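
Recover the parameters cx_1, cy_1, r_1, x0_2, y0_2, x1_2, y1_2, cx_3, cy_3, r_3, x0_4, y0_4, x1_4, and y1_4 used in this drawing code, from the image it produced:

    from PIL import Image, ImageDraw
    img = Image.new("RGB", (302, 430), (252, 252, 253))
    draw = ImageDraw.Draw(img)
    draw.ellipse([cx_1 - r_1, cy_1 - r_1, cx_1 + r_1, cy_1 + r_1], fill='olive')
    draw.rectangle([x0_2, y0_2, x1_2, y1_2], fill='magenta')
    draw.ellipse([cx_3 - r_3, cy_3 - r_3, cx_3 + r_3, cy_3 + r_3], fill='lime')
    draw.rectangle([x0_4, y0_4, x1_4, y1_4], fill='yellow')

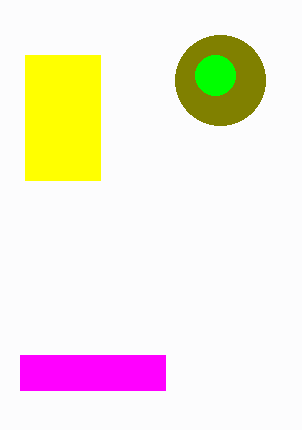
cx_1 = 220
cy_1 = 80
r_1 = 45
x0_2 = 20
y0_2 = 355
x1_2 = 165
y1_2 = 390
cx_3 = 215
cy_3 = 75
r_3 = 20
x0_4 = 25
y0_4 = 55
x1_4 = 100
y1_4 = 180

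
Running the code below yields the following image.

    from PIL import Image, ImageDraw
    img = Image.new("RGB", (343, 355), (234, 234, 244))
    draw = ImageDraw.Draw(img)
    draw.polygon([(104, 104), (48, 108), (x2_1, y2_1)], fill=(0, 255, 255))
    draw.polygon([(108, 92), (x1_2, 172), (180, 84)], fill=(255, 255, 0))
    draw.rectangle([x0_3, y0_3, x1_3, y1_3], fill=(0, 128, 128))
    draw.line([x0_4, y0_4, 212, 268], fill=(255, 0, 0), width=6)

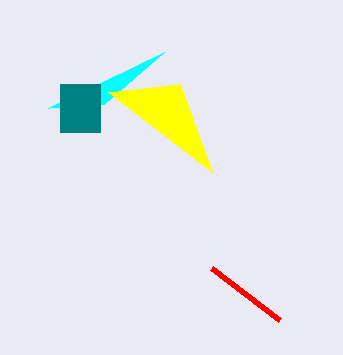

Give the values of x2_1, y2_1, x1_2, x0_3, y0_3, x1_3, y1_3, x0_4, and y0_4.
x2_1 = 164, y2_1 = 52, x1_2 = 212, x0_3 = 60, y0_3 = 84, x1_3 = 100, y1_3 = 132, x0_4 = 280, y0_4 = 320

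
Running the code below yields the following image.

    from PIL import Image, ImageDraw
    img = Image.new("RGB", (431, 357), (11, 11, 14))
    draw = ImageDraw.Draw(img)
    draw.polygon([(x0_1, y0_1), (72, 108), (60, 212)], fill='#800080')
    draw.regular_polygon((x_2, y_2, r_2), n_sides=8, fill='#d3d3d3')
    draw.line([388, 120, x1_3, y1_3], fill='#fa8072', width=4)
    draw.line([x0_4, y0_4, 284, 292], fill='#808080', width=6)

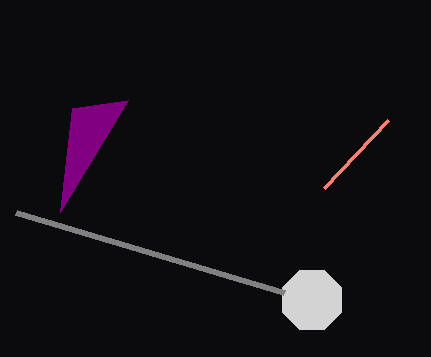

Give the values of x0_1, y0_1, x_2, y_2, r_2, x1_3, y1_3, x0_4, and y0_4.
x0_1 = 128; y0_1 = 100; x_2 = 312; y_2 = 300; r_2 = 32; x1_3 = 324; y1_3 = 188; x0_4 = 16; y0_4 = 212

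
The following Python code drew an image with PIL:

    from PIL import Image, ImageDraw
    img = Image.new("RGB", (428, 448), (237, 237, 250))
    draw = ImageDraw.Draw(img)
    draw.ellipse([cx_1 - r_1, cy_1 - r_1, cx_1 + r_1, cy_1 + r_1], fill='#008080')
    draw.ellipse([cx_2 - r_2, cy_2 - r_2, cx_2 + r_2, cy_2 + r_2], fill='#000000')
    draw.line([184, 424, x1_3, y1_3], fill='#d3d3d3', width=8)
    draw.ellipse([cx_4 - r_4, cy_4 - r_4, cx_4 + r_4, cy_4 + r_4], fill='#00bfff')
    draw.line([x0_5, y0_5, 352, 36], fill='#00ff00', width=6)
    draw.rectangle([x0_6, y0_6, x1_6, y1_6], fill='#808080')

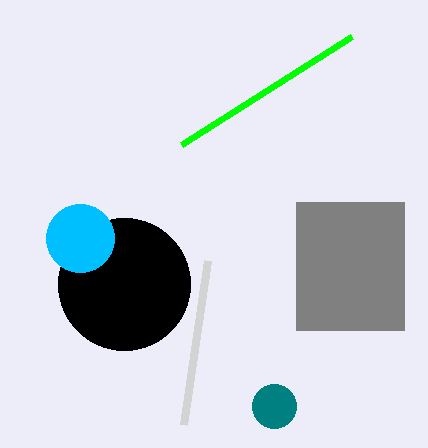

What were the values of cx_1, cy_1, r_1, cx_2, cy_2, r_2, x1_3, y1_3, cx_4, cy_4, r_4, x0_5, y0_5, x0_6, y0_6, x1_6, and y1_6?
cx_1 = 274
cy_1 = 406
r_1 = 22
cx_2 = 124
cy_2 = 284
r_2 = 66
x1_3 = 208
y1_3 = 260
cx_4 = 80
cy_4 = 238
r_4 = 34
x0_5 = 182
y0_5 = 144
x0_6 = 296
y0_6 = 202
x1_6 = 404
y1_6 = 330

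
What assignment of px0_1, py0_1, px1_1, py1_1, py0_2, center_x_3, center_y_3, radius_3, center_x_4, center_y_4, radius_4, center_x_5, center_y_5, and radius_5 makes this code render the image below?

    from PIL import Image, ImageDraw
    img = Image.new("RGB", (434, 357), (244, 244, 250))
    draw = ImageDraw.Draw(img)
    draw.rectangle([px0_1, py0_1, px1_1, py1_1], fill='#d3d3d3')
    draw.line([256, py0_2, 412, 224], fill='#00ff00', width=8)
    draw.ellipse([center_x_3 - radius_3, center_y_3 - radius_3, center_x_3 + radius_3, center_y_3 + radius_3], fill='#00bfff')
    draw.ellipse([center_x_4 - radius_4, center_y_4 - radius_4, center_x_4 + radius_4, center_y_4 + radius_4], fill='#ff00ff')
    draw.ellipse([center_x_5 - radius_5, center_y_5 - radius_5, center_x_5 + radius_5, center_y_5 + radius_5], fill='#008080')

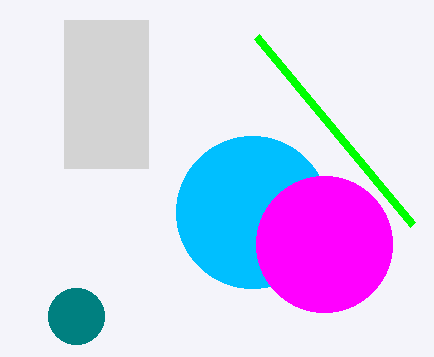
px0_1 = 64; py0_1 = 20; px1_1 = 148; py1_1 = 168; py0_2 = 36; center_x_3 = 252; center_y_3 = 212; radius_3 = 76; center_x_4 = 324; center_y_4 = 244; radius_4 = 68; center_x_5 = 76; center_y_5 = 316; radius_5 = 28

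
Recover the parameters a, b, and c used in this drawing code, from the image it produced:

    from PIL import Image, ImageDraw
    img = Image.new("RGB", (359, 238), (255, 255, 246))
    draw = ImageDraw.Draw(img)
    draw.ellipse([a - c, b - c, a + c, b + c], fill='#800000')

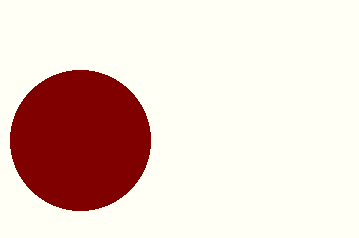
a = 80, b = 140, c = 70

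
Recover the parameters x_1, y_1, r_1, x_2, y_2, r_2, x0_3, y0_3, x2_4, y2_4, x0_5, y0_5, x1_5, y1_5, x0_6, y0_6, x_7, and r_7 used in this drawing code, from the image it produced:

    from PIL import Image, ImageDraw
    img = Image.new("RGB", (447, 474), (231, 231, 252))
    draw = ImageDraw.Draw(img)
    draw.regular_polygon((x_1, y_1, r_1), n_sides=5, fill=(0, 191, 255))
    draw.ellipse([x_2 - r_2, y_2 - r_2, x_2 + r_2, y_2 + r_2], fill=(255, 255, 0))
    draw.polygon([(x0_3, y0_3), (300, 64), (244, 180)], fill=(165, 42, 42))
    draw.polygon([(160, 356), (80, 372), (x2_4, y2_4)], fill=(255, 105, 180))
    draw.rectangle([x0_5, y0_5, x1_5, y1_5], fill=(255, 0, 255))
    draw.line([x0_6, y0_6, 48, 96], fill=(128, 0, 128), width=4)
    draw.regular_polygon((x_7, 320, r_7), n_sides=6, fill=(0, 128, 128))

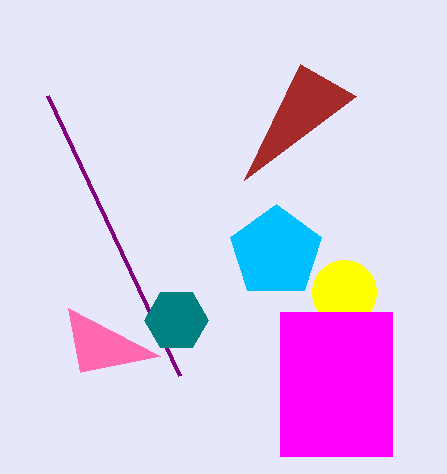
x_1 = 276; y_1 = 252; r_1 = 48; x_2 = 344; y_2 = 292; r_2 = 32; x0_3 = 356; y0_3 = 96; x2_4 = 68; y2_4 = 308; x0_5 = 280; y0_5 = 312; x1_5 = 392; y1_5 = 456; x0_6 = 180; y0_6 = 376; x_7 = 176; r_7 = 32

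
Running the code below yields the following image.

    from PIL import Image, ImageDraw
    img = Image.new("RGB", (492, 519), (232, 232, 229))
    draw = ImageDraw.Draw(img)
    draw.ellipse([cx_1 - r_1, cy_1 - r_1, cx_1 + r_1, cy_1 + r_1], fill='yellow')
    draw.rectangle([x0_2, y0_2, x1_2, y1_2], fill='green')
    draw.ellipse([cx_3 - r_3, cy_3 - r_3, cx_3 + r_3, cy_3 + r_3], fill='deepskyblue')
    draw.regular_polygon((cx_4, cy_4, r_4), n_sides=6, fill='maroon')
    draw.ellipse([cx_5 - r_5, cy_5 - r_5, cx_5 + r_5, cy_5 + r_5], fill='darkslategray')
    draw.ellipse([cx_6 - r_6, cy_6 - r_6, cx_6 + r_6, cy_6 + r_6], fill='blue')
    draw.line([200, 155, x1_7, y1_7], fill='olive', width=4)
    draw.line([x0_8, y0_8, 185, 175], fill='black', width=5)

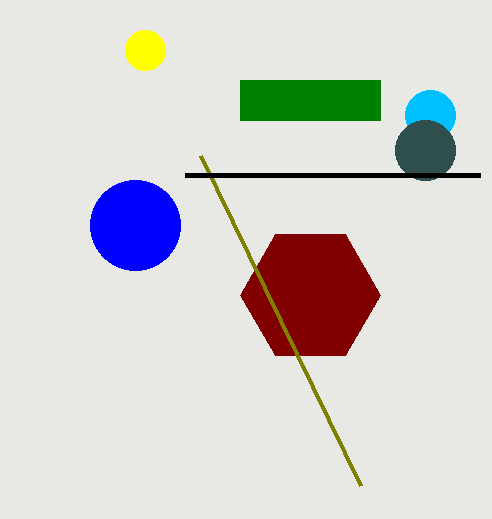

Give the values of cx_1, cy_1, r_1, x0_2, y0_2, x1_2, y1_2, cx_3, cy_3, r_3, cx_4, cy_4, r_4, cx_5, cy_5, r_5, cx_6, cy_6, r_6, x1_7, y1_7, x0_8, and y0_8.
cx_1 = 145; cy_1 = 50; r_1 = 20; x0_2 = 240; y0_2 = 80; x1_2 = 380; y1_2 = 120; cx_3 = 430; cy_3 = 115; r_3 = 25; cx_4 = 310; cy_4 = 295; r_4 = 70; cx_5 = 425; cy_5 = 150; r_5 = 30; cx_6 = 135; cy_6 = 225; r_6 = 45; x1_7 = 360; y1_7 = 485; x0_8 = 480; y0_8 = 175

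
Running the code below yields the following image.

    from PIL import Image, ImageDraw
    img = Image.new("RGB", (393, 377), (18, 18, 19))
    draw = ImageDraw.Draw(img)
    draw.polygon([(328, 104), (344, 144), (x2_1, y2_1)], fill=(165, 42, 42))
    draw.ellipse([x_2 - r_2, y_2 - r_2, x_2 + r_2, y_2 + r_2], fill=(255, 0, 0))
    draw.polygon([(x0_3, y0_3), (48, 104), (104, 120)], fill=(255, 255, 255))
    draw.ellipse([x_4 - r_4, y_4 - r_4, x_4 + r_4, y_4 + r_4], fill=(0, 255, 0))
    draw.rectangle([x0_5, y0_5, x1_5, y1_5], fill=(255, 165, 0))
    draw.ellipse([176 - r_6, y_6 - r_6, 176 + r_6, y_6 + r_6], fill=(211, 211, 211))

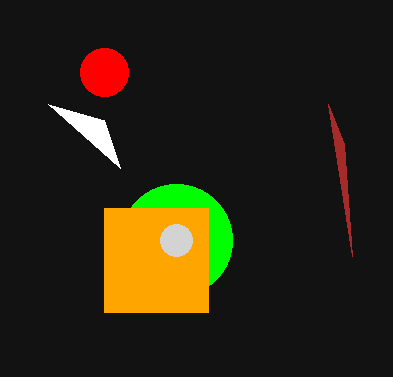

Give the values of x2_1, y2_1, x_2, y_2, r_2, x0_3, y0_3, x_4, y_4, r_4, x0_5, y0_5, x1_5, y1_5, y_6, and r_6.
x2_1 = 352
y2_1 = 256
x_2 = 104
y_2 = 72
r_2 = 24
x0_3 = 120
y0_3 = 168
x_4 = 176
y_4 = 240
r_4 = 56
x0_5 = 104
y0_5 = 208
x1_5 = 208
y1_5 = 312
y_6 = 240
r_6 = 16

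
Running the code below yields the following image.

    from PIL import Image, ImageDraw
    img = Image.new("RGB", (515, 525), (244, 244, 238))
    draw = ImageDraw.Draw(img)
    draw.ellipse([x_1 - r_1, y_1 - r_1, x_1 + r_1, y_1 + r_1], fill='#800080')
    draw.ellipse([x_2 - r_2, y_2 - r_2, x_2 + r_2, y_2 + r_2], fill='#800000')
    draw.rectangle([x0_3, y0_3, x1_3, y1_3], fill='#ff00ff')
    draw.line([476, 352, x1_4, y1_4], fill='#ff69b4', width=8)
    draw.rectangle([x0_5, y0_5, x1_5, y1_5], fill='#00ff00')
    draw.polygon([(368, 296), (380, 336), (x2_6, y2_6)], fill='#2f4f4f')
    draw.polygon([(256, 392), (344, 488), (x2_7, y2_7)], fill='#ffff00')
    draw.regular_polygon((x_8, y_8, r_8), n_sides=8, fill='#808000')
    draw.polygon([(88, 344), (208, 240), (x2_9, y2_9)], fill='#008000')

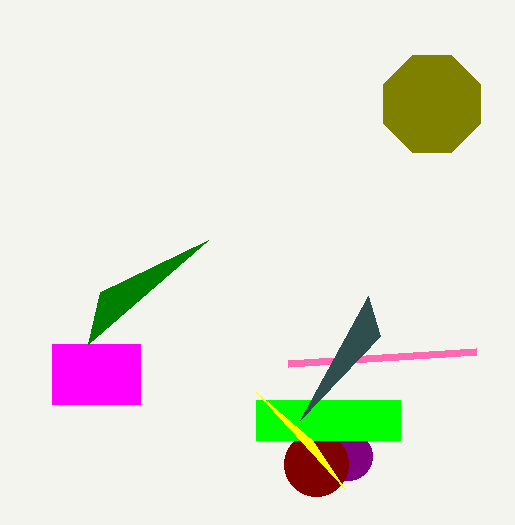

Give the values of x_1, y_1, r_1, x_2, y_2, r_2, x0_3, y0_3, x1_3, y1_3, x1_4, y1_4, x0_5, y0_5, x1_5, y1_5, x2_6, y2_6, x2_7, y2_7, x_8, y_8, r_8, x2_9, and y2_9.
x_1 = 348
y_1 = 456
r_1 = 24
x_2 = 316
y_2 = 464
r_2 = 32
x0_3 = 52
y0_3 = 344
x1_3 = 140
y1_3 = 404
x1_4 = 288
y1_4 = 364
x0_5 = 256
y0_5 = 400
x1_5 = 400
y1_5 = 440
x2_6 = 300
y2_6 = 420
x2_7 = 312
y2_7 = 440
x_8 = 432
y_8 = 104
r_8 = 52
x2_9 = 100
y2_9 = 292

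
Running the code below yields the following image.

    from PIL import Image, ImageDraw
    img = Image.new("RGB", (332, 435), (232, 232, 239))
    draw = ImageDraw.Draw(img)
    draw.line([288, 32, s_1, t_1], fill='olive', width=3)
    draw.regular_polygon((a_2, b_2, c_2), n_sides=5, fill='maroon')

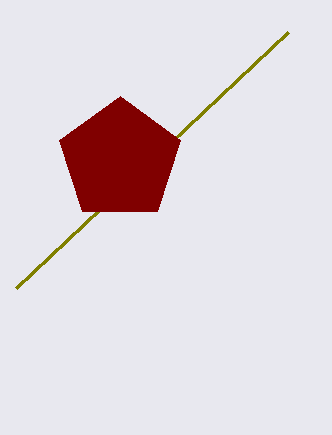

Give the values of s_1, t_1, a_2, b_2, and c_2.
s_1 = 16, t_1 = 288, a_2 = 120, b_2 = 160, c_2 = 64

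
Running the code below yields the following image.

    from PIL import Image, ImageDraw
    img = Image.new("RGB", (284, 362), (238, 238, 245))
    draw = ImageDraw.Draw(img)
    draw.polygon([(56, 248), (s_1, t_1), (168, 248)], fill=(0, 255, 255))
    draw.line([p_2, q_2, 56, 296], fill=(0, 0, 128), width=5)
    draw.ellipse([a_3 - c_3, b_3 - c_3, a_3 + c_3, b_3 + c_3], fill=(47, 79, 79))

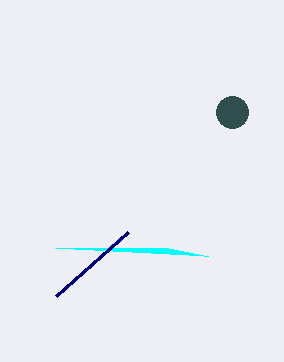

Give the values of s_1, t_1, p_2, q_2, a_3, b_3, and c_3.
s_1 = 208
t_1 = 256
p_2 = 128
q_2 = 232
a_3 = 232
b_3 = 112
c_3 = 16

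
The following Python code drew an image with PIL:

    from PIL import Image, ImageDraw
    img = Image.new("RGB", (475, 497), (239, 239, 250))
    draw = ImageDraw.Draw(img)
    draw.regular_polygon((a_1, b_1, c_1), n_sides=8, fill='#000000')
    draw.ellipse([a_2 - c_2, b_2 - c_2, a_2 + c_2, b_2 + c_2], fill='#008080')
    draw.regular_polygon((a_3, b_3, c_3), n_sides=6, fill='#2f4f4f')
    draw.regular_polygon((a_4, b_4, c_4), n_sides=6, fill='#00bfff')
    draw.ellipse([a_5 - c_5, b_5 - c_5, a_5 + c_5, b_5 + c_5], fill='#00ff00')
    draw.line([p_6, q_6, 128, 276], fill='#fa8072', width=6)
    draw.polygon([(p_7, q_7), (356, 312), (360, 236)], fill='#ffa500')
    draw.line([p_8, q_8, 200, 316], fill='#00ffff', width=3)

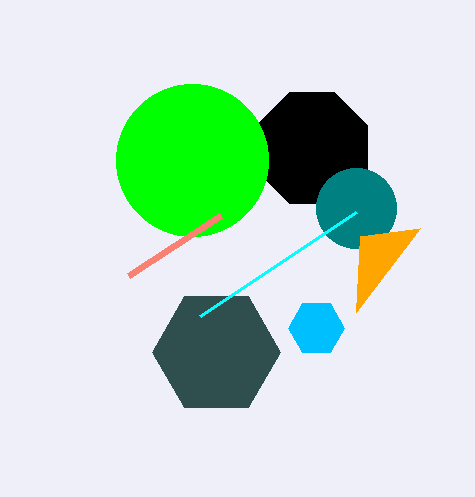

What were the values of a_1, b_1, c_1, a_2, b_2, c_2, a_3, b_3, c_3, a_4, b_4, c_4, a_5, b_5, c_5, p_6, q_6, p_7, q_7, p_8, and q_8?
a_1 = 312, b_1 = 148, c_1 = 60, a_2 = 356, b_2 = 208, c_2 = 40, a_3 = 216, b_3 = 352, c_3 = 64, a_4 = 316, b_4 = 328, c_4 = 28, a_5 = 192, b_5 = 160, c_5 = 76, p_6 = 220, q_6 = 216, p_7 = 420, q_7 = 228, p_8 = 356, q_8 = 212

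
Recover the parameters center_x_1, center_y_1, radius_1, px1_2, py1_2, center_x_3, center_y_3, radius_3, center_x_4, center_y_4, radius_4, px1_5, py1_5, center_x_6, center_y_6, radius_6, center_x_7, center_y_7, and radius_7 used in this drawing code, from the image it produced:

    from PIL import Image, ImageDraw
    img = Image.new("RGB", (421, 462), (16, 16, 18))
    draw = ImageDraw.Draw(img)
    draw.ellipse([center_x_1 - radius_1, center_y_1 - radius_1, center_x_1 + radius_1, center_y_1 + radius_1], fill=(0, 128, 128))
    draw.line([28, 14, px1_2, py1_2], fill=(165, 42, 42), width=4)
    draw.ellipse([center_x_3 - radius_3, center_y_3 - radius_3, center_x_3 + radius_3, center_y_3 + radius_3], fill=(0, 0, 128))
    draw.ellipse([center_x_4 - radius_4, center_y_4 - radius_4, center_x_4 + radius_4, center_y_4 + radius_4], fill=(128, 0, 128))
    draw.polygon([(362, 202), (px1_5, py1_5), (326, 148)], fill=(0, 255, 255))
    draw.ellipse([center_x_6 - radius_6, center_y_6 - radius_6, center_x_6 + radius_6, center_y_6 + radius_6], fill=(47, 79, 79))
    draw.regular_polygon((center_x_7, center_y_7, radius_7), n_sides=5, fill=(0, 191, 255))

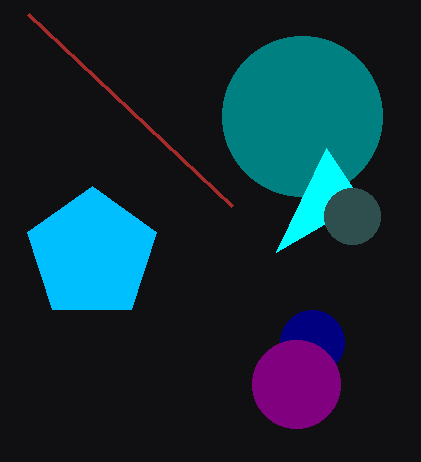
center_x_1 = 302
center_y_1 = 116
radius_1 = 80
px1_2 = 232
py1_2 = 206
center_x_3 = 312
center_y_3 = 342
radius_3 = 32
center_x_4 = 296
center_y_4 = 384
radius_4 = 44
px1_5 = 276
py1_5 = 252
center_x_6 = 352
center_y_6 = 216
radius_6 = 28
center_x_7 = 92
center_y_7 = 254
radius_7 = 68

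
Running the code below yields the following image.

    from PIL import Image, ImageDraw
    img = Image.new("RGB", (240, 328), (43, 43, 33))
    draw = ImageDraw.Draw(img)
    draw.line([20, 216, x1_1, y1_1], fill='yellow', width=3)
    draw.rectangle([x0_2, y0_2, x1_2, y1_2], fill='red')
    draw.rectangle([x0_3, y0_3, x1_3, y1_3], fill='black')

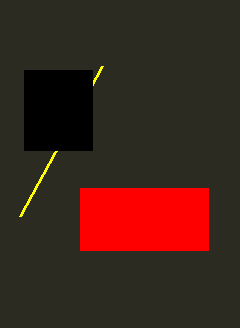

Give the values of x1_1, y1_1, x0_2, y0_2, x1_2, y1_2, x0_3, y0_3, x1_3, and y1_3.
x1_1 = 102; y1_1 = 66; x0_2 = 80; y0_2 = 188; x1_2 = 208; y1_2 = 250; x0_3 = 24; y0_3 = 70; x1_3 = 92; y1_3 = 150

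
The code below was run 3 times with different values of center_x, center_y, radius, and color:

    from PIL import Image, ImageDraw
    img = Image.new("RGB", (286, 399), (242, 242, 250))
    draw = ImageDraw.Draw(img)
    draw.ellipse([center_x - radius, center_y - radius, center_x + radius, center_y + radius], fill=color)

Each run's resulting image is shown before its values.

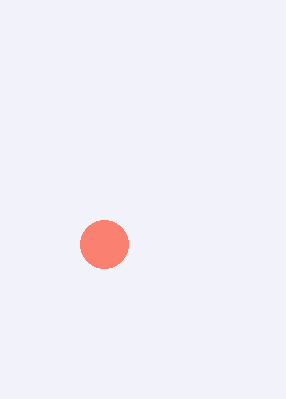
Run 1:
center_x = 104, center_y = 244, radius = 24, color = 'salmon'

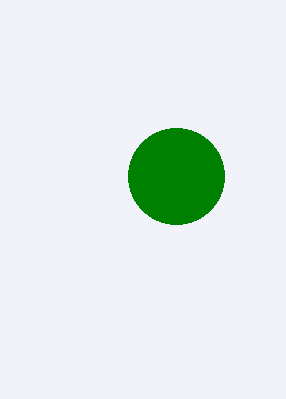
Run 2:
center_x = 176, center_y = 176, radius = 48, color = 'green'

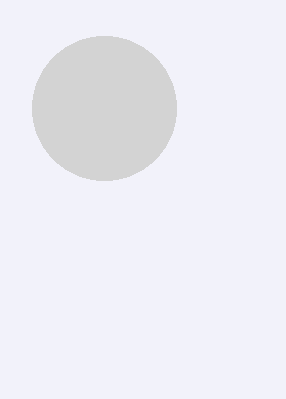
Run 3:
center_x = 104; center_y = 108; radius = 72; color = 'lightgray'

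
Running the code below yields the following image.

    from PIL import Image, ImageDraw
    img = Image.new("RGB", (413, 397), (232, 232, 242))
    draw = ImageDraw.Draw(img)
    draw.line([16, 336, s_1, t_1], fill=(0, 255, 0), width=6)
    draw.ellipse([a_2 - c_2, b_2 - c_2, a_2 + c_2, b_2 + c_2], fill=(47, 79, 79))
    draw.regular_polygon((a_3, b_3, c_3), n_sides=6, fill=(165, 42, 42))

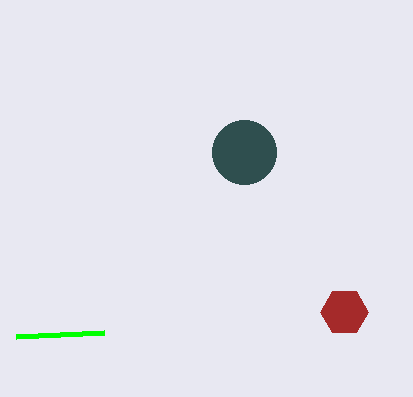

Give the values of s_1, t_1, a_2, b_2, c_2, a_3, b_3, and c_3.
s_1 = 104
t_1 = 332
a_2 = 244
b_2 = 152
c_2 = 32
a_3 = 344
b_3 = 312
c_3 = 24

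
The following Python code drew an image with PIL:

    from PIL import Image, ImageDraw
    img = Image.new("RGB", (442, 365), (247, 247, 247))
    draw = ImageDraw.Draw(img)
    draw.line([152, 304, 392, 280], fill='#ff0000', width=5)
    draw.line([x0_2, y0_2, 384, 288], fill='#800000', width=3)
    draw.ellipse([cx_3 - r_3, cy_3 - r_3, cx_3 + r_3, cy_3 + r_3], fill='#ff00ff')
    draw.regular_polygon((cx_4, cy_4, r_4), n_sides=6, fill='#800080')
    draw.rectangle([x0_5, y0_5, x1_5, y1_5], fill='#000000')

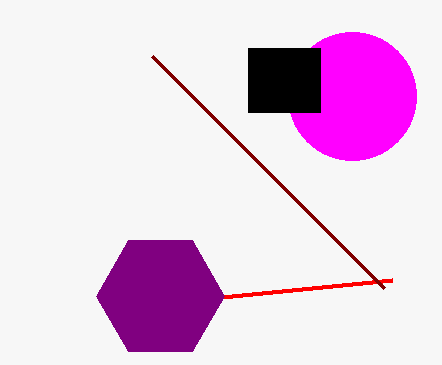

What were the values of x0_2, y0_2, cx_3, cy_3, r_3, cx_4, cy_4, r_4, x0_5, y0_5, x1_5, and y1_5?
x0_2 = 152; y0_2 = 56; cx_3 = 352; cy_3 = 96; r_3 = 64; cx_4 = 160; cy_4 = 296; r_4 = 64; x0_5 = 248; y0_5 = 48; x1_5 = 320; y1_5 = 112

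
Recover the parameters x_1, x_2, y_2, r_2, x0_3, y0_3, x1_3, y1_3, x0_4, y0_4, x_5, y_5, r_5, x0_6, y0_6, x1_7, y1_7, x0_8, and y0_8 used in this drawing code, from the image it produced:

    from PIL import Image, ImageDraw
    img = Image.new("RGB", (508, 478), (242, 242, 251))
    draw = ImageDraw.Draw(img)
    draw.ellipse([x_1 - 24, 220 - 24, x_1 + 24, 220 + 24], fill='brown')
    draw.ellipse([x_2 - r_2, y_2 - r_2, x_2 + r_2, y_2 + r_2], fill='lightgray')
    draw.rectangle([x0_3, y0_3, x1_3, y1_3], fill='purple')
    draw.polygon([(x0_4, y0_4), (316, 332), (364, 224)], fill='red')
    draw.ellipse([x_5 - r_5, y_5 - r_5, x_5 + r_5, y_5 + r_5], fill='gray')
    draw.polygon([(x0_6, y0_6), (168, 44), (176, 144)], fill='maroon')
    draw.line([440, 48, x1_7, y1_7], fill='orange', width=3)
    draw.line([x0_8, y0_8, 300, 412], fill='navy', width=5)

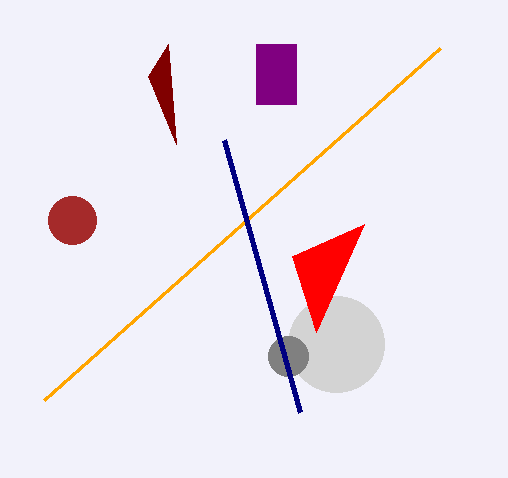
x_1 = 72
x_2 = 336
y_2 = 344
r_2 = 48
x0_3 = 256
y0_3 = 44
x1_3 = 296
y1_3 = 104
x0_4 = 292
y0_4 = 256
x_5 = 288
y_5 = 356
r_5 = 20
x0_6 = 148
y0_6 = 76
x1_7 = 44
y1_7 = 400
x0_8 = 224
y0_8 = 140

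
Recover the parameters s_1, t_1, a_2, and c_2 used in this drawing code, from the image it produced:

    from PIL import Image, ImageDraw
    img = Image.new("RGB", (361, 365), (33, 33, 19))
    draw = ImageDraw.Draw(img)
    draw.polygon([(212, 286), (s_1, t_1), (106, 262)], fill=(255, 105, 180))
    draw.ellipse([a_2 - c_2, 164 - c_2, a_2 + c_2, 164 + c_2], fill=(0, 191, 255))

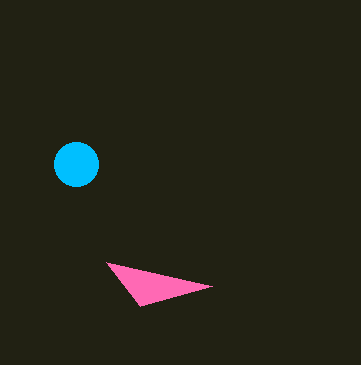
s_1 = 140; t_1 = 306; a_2 = 76; c_2 = 22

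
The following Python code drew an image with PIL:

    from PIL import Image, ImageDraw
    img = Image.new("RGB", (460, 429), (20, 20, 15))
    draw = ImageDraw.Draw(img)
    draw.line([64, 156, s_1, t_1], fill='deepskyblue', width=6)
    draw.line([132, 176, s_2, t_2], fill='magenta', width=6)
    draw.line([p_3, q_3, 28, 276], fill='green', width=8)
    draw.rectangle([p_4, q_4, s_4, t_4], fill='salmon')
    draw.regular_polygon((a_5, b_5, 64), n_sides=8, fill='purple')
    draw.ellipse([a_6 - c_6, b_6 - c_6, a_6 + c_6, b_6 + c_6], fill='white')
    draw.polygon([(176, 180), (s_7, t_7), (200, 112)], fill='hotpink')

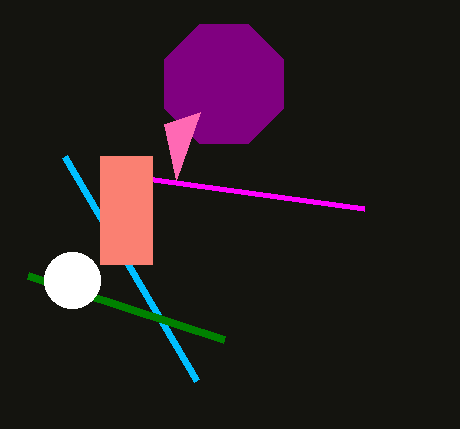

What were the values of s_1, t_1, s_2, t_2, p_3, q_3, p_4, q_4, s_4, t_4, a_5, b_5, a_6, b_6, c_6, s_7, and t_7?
s_1 = 196
t_1 = 380
s_2 = 364
t_2 = 208
p_3 = 224
q_3 = 340
p_4 = 100
q_4 = 156
s_4 = 152
t_4 = 264
a_5 = 224
b_5 = 84
a_6 = 72
b_6 = 280
c_6 = 28
s_7 = 164
t_7 = 124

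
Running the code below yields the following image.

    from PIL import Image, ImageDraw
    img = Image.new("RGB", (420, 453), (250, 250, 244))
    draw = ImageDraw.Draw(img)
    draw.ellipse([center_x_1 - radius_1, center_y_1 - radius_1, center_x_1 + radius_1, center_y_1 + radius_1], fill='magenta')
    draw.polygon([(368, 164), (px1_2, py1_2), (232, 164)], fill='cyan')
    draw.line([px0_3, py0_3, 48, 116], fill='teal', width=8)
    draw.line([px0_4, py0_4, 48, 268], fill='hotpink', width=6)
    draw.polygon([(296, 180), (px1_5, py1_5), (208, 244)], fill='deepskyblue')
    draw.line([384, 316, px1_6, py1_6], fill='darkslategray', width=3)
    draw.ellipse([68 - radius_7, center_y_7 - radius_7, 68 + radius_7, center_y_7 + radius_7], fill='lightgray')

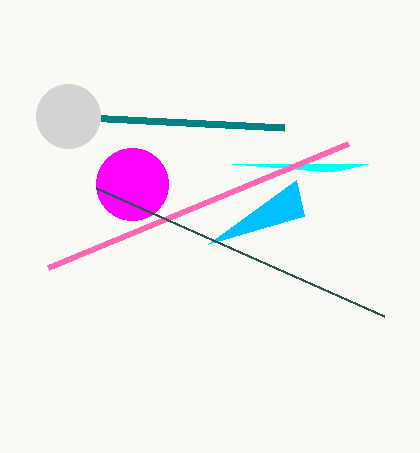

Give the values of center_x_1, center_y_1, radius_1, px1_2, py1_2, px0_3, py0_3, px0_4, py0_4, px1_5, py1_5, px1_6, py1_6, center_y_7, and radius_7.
center_x_1 = 132
center_y_1 = 184
radius_1 = 36
px1_2 = 332
py1_2 = 172
px0_3 = 284
py0_3 = 128
px0_4 = 348
py0_4 = 144
px1_5 = 304
py1_5 = 216
px1_6 = 96
py1_6 = 188
center_y_7 = 116
radius_7 = 32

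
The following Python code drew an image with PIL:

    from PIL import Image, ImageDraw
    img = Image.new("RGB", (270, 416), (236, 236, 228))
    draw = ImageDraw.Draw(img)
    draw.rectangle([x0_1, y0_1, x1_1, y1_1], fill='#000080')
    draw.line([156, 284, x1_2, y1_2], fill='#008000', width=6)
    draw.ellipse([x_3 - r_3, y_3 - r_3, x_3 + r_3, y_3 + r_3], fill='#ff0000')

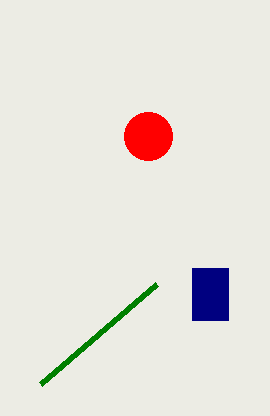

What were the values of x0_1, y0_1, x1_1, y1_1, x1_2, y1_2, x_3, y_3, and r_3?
x0_1 = 192; y0_1 = 268; x1_1 = 228; y1_1 = 320; x1_2 = 40; y1_2 = 384; x_3 = 148; y_3 = 136; r_3 = 24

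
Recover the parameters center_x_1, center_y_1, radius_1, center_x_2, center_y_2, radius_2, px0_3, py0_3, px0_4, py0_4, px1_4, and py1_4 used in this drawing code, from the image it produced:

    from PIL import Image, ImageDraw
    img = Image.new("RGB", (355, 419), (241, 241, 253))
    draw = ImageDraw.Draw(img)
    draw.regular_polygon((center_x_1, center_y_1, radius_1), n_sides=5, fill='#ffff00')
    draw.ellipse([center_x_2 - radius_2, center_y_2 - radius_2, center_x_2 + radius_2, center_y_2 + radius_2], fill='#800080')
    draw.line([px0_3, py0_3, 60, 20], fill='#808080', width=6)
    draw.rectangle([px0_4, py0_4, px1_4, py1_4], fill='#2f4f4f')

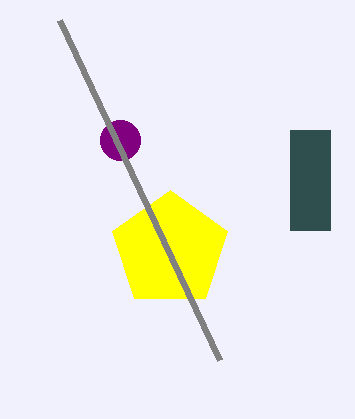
center_x_1 = 170; center_y_1 = 250; radius_1 = 60; center_x_2 = 120; center_y_2 = 140; radius_2 = 20; px0_3 = 220; py0_3 = 360; px0_4 = 290; py0_4 = 130; px1_4 = 330; py1_4 = 230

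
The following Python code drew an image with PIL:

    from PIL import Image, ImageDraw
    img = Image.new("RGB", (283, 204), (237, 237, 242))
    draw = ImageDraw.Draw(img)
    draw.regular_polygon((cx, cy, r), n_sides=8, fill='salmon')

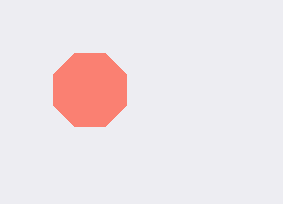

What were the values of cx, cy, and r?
cx = 90, cy = 90, r = 40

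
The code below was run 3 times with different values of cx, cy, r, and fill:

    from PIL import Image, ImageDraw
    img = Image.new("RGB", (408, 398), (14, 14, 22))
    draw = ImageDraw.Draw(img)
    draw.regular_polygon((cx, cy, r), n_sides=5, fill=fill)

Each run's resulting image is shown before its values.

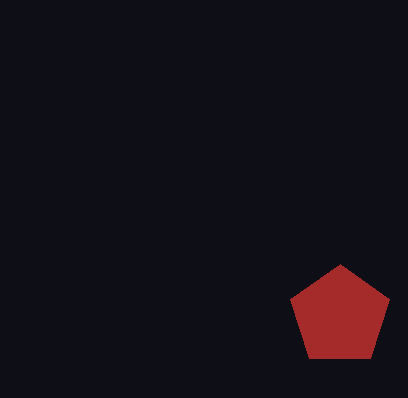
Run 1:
cx = 340; cy = 316; r = 52; fill = 'brown'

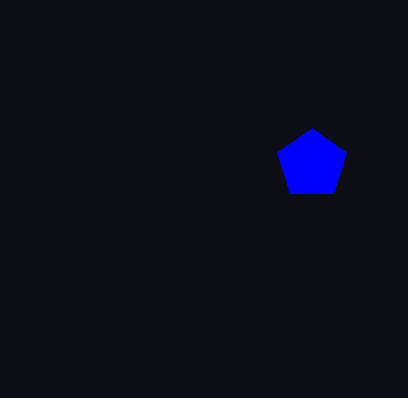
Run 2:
cx = 312
cy = 164
r = 36
fill = 'blue'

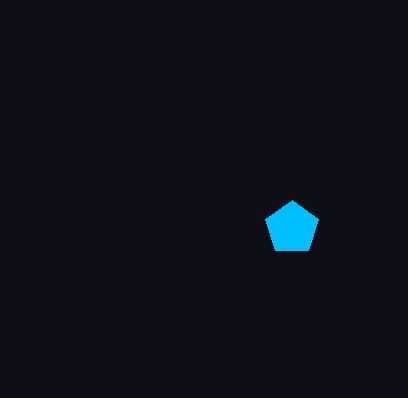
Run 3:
cx = 292
cy = 228
r = 28
fill = 'deepskyblue'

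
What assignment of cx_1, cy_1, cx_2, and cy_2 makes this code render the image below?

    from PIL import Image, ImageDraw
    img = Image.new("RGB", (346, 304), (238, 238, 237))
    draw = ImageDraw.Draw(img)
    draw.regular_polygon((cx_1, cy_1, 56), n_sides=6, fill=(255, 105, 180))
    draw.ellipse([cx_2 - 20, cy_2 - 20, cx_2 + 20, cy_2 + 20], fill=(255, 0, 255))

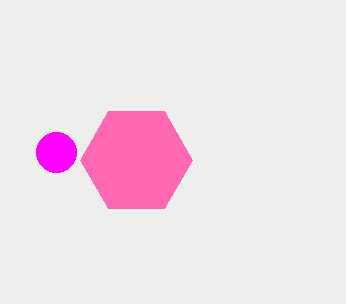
cx_1 = 136
cy_1 = 160
cx_2 = 56
cy_2 = 152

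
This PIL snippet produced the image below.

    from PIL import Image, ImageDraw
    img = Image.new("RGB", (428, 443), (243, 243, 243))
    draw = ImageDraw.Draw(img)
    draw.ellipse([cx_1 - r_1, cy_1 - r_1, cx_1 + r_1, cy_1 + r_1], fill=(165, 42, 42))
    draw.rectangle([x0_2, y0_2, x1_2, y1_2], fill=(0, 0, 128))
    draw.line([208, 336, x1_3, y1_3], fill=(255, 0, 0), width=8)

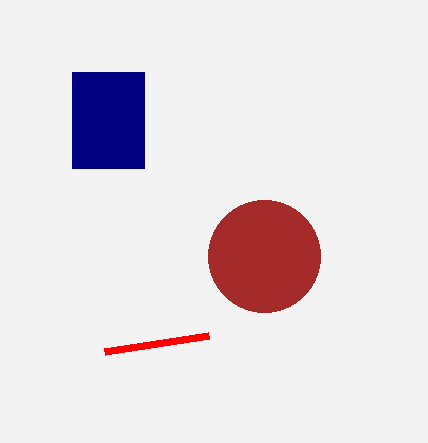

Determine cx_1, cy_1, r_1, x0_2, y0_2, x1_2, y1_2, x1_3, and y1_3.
cx_1 = 264
cy_1 = 256
r_1 = 56
x0_2 = 72
y0_2 = 72
x1_2 = 144
y1_2 = 168
x1_3 = 104
y1_3 = 352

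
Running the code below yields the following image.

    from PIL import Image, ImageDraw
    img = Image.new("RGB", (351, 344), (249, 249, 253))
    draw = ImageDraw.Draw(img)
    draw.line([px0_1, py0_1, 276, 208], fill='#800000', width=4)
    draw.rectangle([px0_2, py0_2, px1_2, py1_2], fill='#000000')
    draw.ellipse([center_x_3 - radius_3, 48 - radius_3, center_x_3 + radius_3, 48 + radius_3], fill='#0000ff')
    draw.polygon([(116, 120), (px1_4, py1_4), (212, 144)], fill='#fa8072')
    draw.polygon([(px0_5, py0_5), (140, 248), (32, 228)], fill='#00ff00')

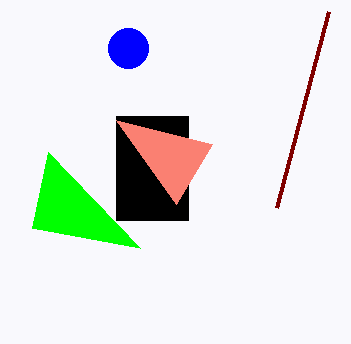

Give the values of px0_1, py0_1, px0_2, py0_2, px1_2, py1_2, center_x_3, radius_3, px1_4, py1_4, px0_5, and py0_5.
px0_1 = 328
py0_1 = 12
px0_2 = 116
py0_2 = 116
px1_2 = 188
py1_2 = 220
center_x_3 = 128
radius_3 = 20
px1_4 = 176
py1_4 = 204
px0_5 = 48
py0_5 = 152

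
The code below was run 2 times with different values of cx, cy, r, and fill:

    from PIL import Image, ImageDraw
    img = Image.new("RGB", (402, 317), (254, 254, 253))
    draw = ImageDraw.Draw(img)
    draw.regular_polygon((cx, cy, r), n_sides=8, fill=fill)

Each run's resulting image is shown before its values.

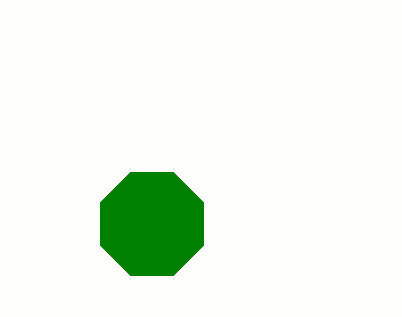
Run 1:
cx = 152; cy = 224; r = 56; fill = 'green'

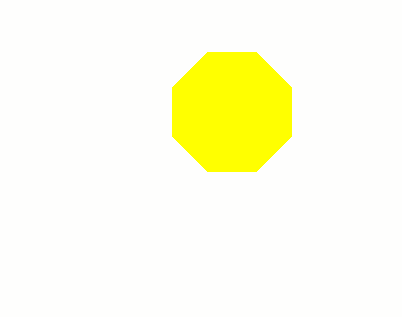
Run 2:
cx = 232
cy = 112
r = 64
fill = 'yellow'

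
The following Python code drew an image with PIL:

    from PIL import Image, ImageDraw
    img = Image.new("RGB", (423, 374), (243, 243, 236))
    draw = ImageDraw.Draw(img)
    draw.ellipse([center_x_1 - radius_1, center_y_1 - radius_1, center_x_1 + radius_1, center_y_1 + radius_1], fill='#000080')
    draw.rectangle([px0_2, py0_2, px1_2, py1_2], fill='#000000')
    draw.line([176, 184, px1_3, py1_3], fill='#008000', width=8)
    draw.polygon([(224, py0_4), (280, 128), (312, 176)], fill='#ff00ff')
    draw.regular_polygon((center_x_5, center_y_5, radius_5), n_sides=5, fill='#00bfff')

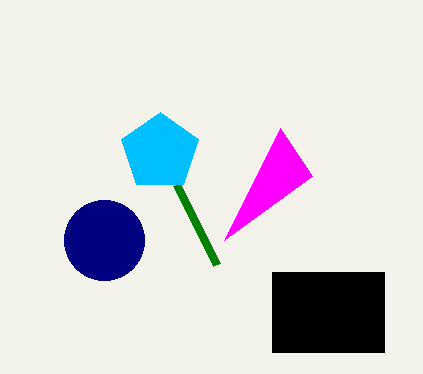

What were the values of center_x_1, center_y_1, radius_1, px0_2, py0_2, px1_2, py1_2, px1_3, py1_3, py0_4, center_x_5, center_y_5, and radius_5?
center_x_1 = 104; center_y_1 = 240; radius_1 = 40; px0_2 = 272; py0_2 = 272; px1_2 = 384; py1_2 = 352; px1_3 = 216; py1_3 = 264; py0_4 = 240; center_x_5 = 160; center_y_5 = 152; radius_5 = 40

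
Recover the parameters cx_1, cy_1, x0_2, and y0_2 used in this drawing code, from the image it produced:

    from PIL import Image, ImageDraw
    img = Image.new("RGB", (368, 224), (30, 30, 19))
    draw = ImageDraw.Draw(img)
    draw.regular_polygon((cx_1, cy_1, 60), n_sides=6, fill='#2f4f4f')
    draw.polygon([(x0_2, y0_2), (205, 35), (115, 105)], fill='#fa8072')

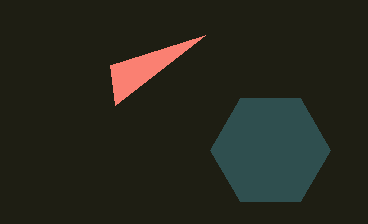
cx_1 = 270
cy_1 = 150
x0_2 = 110
y0_2 = 65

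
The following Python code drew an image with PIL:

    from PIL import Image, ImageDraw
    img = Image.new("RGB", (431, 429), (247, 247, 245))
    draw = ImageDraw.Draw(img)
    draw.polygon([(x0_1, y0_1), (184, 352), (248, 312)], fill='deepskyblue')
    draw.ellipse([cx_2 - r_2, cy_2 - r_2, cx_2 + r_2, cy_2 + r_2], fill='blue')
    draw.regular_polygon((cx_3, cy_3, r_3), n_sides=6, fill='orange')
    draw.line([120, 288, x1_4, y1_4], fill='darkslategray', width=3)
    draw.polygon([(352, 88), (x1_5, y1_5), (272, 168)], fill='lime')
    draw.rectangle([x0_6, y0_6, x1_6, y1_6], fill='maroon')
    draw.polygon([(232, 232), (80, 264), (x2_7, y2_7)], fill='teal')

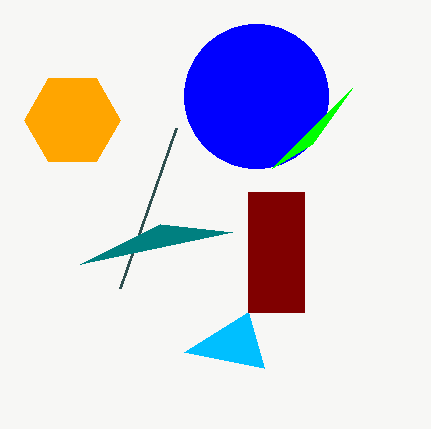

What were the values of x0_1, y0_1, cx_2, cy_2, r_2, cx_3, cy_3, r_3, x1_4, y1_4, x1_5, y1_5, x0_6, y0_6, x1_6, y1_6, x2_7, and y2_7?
x0_1 = 264; y0_1 = 368; cx_2 = 256; cy_2 = 96; r_2 = 72; cx_3 = 72; cy_3 = 120; r_3 = 48; x1_4 = 176; y1_4 = 128; x1_5 = 312; y1_5 = 144; x0_6 = 248; y0_6 = 192; x1_6 = 304; y1_6 = 312; x2_7 = 160; y2_7 = 224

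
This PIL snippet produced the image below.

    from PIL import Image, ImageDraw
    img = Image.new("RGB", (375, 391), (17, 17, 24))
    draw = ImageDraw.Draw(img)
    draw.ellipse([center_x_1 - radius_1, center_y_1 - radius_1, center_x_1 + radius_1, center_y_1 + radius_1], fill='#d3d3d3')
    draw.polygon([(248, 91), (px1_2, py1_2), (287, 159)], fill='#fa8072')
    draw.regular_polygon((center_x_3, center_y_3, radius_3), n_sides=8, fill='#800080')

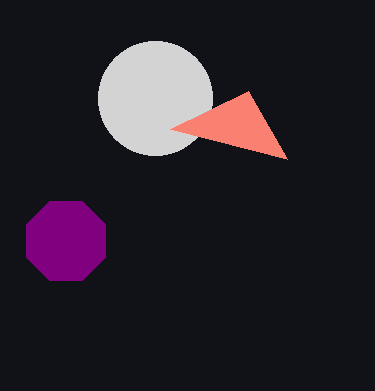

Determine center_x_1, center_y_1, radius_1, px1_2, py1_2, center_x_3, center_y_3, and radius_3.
center_x_1 = 155, center_y_1 = 98, radius_1 = 57, px1_2 = 170, py1_2 = 129, center_x_3 = 66, center_y_3 = 241, radius_3 = 43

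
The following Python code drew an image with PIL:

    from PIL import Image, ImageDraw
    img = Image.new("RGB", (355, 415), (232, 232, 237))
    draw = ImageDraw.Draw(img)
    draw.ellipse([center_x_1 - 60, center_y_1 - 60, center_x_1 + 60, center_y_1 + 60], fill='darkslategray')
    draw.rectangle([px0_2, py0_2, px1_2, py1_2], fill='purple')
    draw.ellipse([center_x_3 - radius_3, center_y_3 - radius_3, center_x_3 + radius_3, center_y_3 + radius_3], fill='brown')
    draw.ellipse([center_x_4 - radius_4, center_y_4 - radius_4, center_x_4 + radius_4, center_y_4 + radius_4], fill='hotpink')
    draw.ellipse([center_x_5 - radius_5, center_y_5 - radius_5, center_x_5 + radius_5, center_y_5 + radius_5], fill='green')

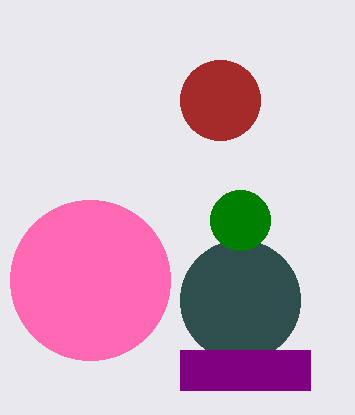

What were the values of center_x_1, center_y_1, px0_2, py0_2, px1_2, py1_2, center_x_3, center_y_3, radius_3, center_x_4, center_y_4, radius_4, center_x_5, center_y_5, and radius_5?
center_x_1 = 240
center_y_1 = 300
px0_2 = 180
py0_2 = 350
px1_2 = 310
py1_2 = 390
center_x_3 = 220
center_y_3 = 100
radius_3 = 40
center_x_4 = 90
center_y_4 = 280
radius_4 = 80
center_x_5 = 240
center_y_5 = 220
radius_5 = 30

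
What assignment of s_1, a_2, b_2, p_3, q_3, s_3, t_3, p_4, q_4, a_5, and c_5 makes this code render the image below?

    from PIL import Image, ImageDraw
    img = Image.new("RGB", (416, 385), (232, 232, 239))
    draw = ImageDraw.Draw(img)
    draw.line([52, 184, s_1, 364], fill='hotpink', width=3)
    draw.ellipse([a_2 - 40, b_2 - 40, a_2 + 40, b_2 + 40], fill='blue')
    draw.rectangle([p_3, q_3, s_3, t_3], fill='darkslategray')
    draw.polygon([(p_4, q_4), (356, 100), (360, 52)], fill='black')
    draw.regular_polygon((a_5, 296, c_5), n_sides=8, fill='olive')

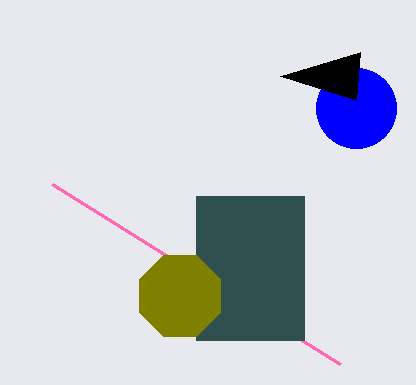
s_1 = 340, a_2 = 356, b_2 = 108, p_3 = 196, q_3 = 196, s_3 = 304, t_3 = 340, p_4 = 280, q_4 = 76, a_5 = 180, c_5 = 44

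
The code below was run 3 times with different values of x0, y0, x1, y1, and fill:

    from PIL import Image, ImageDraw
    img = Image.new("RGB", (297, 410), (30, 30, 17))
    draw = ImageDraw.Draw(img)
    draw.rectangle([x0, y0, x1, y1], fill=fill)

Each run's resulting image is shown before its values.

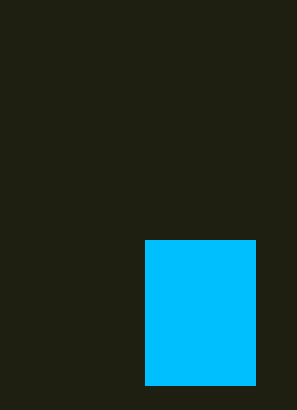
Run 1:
x0 = 145
y0 = 240
x1 = 255
y1 = 385
fill = 'deepskyblue'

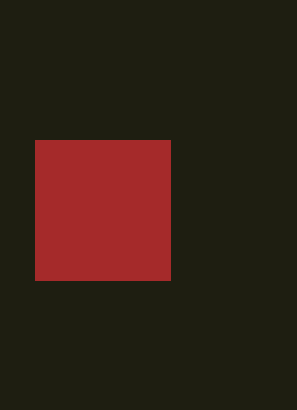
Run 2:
x0 = 35, y0 = 140, x1 = 170, y1 = 280, fill = 'brown'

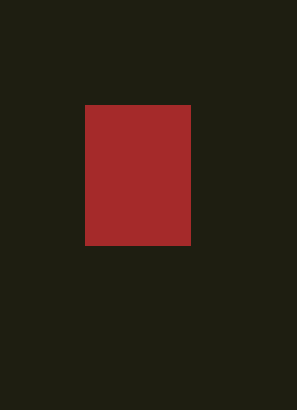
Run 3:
x0 = 85, y0 = 105, x1 = 190, y1 = 245, fill = 'brown'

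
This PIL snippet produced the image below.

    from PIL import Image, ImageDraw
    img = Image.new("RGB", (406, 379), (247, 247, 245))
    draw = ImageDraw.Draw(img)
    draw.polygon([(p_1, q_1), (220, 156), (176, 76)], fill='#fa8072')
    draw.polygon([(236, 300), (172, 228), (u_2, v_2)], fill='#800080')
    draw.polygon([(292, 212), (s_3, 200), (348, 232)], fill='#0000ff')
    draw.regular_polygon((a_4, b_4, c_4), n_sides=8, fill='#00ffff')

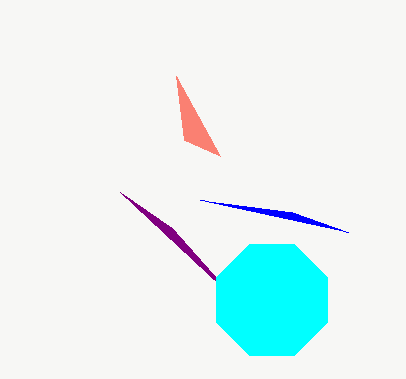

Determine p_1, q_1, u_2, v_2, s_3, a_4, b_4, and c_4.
p_1 = 184
q_1 = 140
u_2 = 120
v_2 = 192
s_3 = 200
a_4 = 272
b_4 = 300
c_4 = 60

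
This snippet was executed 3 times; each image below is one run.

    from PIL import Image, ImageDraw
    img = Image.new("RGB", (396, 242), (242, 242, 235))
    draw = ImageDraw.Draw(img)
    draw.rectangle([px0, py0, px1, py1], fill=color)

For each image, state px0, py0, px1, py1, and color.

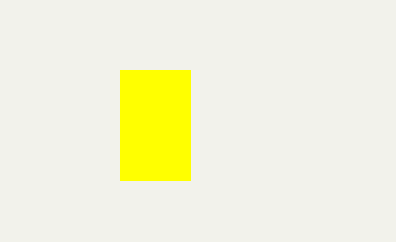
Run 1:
px0 = 120, py0 = 70, px1 = 190, py1 = 180, color = 'yellow'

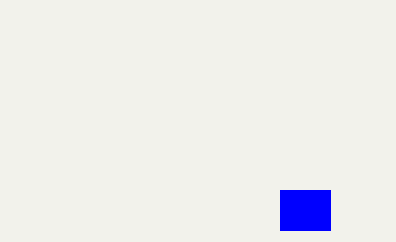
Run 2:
px0 = 280
py0 = 190
px1 = 330
py1 = 230
color = 'blue'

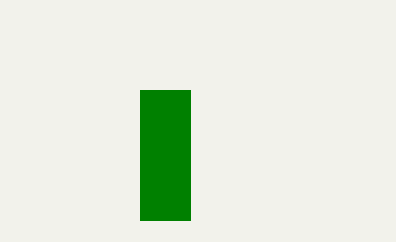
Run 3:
px0 = 140, py0 = 90, px1 = 190, py1 = 220, color = 'green'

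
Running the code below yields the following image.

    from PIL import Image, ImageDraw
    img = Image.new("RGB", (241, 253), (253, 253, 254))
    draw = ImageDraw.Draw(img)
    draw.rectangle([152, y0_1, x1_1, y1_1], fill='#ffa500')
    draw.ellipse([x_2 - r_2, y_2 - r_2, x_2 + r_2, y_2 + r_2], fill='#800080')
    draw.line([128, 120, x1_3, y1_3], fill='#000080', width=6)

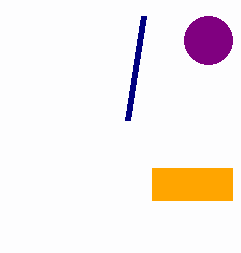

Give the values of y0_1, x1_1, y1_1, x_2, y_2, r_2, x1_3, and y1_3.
y0_1 = 168; x1_1 = 232; y1_1 = 200; x_2 = 208; y_2 = 40; r_2 = 24; x1_3 = 144; y1_3 = 16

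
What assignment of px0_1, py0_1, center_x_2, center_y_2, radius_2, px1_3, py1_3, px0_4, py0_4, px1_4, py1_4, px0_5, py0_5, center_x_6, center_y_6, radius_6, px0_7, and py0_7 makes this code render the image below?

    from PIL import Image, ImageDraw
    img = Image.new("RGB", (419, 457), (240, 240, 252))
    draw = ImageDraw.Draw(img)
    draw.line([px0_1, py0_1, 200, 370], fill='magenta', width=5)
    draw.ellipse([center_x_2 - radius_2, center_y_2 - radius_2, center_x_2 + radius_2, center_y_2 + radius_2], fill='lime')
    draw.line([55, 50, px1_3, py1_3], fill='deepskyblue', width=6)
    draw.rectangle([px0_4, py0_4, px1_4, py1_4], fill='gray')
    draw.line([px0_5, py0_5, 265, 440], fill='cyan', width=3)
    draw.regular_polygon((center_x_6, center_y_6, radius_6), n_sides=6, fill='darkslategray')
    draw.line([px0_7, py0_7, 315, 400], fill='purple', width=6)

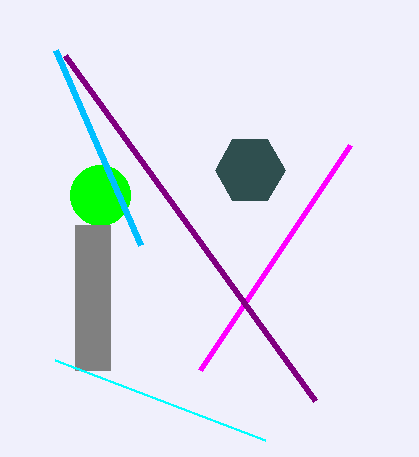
px0_1 = 350; py0_1 = 145; center_x_2 = 100; center_y_2 = 195; radius_2 = 30; px1_3 = 140; py1_3 = 245; px0_4 = 75; py0_4 = 225; px1_4 = 110; py1_4 = 370; px0_5 = 55; py0_5 = 360; center_x_6 = 250; center_y_6 = 170; radius_6 = 35; px0_7 = 65; py0_7 = 55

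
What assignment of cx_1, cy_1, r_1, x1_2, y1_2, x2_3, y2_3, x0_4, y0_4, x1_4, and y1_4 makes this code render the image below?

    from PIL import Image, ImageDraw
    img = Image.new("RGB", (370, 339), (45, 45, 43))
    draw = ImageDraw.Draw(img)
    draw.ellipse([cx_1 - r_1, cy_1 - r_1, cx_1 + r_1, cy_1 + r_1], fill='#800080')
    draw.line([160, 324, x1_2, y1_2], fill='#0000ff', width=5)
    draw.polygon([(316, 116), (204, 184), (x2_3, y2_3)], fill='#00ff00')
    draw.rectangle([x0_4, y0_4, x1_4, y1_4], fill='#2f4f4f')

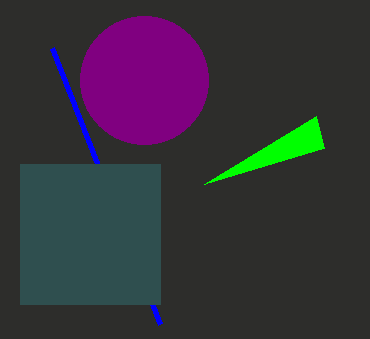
cx_1 = 144, cy_1 = 80, r_1 = 64, x1_2 = 52, y1_2 = 48, x2_3 = 324, y2_3 = 148, x0_4 = 20, y0_4 = 164, x1_4 = 160, y1_4 = 304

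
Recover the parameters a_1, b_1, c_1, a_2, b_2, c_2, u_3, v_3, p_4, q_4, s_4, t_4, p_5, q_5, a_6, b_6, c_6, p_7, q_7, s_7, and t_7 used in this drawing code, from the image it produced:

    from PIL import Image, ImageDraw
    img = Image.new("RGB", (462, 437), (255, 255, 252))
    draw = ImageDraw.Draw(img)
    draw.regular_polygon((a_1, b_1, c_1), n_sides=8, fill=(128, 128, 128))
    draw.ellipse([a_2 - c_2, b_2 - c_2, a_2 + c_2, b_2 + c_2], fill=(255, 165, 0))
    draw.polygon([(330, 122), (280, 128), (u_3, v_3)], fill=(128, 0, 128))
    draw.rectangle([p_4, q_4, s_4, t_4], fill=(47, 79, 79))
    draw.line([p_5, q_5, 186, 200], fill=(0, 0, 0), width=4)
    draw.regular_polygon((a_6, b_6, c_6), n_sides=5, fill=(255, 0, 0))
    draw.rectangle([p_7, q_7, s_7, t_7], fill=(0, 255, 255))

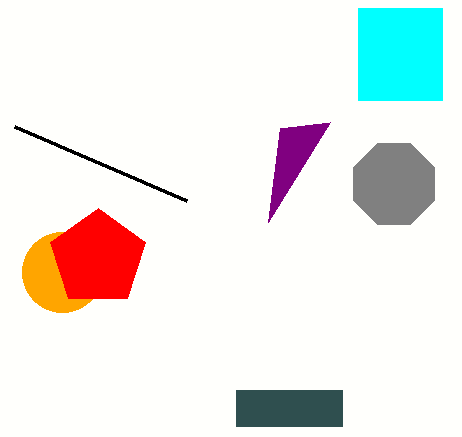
a_1 = 394
b_1 = 184
c_1 = 44
a_2 = 62
b_2 = 272
c_2 = 40
u_3 = 268
v_3 = 222
p_4 = 236
q_4 = 390
s_4 = 342
t_4 = 426
p_5 = 14
q_5 = 126
a_6 = 98
b_6 = 258
c_6 = 50
p_7 = 358
q_7 = 8
s_7 = 442
t_7 = 100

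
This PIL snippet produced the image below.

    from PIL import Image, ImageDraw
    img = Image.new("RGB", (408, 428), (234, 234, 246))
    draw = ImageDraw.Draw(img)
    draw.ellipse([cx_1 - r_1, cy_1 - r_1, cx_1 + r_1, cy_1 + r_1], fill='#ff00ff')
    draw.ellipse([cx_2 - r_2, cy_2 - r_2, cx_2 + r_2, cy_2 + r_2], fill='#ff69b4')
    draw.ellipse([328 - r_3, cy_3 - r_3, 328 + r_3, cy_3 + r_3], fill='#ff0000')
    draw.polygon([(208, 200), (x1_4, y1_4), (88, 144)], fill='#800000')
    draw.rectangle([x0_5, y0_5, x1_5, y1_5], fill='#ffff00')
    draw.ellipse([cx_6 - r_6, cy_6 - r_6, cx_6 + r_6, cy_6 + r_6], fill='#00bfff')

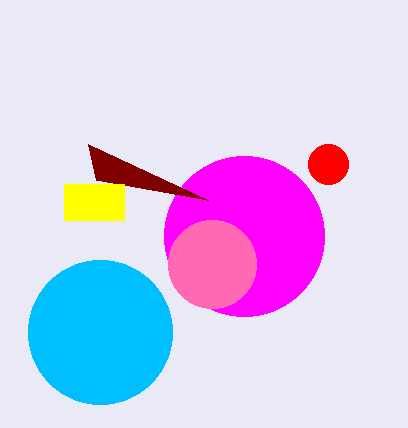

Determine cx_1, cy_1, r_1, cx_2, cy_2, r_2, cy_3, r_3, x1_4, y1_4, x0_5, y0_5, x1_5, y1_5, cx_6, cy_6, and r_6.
cx_1 = 244; cy_1 = 236; r_1 = 80; cx_2 = 212; cy_2 = 264; r_2 = 44; cy_3 = 164; r_3 = 20; x1_4 = 96; y1_4 = 180; x0_5 = 64; y0_5 = 184; x1_5 = 124; y1_5 = 220; cx_6 = 100; cy_6 = 332; r_6 = 72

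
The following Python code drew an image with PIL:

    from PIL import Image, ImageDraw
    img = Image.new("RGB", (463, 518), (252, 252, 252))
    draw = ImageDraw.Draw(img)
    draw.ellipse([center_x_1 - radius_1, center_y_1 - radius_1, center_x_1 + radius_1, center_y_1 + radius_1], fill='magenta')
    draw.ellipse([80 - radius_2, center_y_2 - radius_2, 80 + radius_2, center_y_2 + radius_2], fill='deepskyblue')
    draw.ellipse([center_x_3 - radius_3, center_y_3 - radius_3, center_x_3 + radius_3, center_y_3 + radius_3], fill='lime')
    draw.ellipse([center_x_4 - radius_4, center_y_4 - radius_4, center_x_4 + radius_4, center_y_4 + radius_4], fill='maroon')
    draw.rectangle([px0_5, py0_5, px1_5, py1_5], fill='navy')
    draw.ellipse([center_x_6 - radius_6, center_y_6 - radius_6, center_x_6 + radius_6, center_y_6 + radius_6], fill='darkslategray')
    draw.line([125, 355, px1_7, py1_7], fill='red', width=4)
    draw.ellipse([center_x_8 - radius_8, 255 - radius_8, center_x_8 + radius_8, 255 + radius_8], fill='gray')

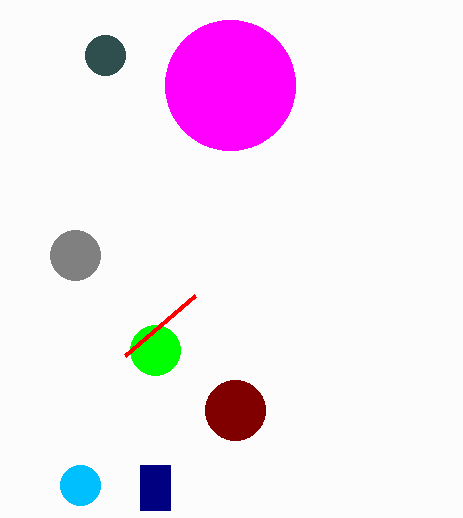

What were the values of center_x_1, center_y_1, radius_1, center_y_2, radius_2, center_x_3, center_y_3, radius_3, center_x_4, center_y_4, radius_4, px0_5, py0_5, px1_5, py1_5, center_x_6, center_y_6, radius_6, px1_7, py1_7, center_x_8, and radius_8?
center_x_1 = 230, center_y_1 = 85, radius_1 = 65, center_y_2 = 485, radius_2 = 20, center_x_3 = 155, center_y_3 = 350, radius_3 = 25, center_x_4 = 235, center_y_4 = 410, radius_4 = 30, px0_5 = 140, py0_5 = 465, px1_5 = 170, py1_5 = 510, center_x_6 = 105, center_y_6 = 55, radius_6 = 20, px1_7 = 195, py1_7 = 295, center_x_8 = 75, radius_8 = 25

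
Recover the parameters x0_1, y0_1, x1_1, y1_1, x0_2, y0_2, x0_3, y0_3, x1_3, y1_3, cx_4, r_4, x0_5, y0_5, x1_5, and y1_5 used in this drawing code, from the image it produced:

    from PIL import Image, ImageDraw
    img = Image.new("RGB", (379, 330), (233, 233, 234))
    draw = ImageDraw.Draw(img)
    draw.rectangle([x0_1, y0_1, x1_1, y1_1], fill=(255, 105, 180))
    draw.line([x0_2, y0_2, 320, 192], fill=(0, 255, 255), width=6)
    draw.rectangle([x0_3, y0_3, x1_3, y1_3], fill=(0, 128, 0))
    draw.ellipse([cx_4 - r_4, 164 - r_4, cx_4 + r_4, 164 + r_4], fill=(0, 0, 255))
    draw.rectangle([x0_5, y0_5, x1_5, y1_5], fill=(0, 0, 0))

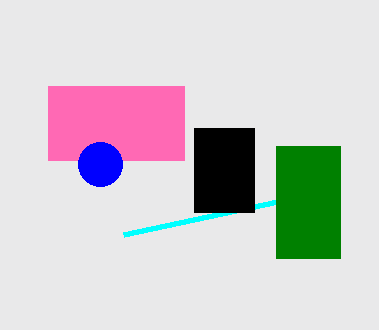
x0_1 = 48
y0_1 = 86
x1_1 = 184
y1_1 = 160
x0_2 = 124
y0_2 = 234
x0_3 = 276
y0_3 = 146
x1_3 = 340
y1_3 = 258
cx_4 = 100
r_4 = 22
x0_5 = 194
y0_5 = 128
x1_5 = 254
y1_5 = 212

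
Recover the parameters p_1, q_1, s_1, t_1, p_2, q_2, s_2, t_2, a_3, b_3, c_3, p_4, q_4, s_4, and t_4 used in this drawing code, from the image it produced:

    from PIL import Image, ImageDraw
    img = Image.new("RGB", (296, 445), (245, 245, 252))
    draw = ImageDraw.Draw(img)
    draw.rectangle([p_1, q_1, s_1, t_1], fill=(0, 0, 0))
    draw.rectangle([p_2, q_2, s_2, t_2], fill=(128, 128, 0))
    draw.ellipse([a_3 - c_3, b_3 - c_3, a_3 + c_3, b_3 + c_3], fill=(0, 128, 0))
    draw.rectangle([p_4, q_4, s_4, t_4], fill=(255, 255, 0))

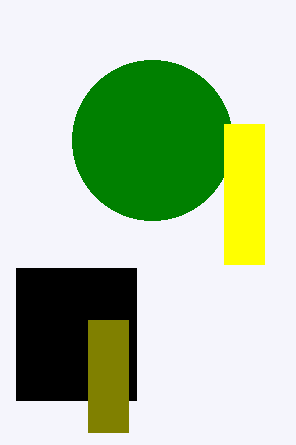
p_1 = 16
q_1 = 268
s_1 = 136
t_1 = 400
p_2 = 88
q_2 = 320
s_2 = 128
t_2 = 432
a_3 = 152
b_3 = 140
c_3 = 80
p_4 = 224
q_4 = 124
s_4 = 264
t_4 = 264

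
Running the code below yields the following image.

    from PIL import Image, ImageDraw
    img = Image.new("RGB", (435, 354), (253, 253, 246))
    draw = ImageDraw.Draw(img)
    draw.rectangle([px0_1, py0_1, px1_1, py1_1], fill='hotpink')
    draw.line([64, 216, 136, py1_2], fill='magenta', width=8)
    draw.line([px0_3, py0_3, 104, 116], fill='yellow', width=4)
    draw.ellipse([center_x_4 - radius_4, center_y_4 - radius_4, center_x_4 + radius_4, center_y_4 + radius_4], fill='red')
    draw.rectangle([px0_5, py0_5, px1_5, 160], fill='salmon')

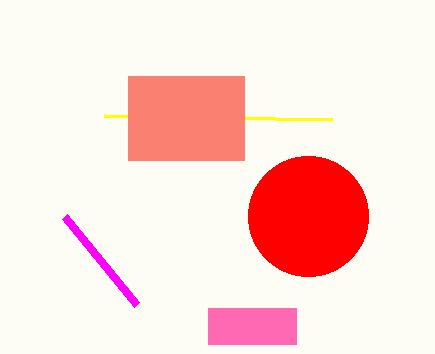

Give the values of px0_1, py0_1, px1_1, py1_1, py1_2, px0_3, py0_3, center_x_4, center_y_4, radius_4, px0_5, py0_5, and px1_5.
px0_1 = 208, py0_1 = 308, px1_1 = 296, py1_1 = 344, py1_2 = 304, px0_3 = 332, py0_3 = 120, center_x_4 = 308, center_y_4 = 216, radius_4 = 60, px0_5 = 128, py0_5 = 76, px1_5 = 244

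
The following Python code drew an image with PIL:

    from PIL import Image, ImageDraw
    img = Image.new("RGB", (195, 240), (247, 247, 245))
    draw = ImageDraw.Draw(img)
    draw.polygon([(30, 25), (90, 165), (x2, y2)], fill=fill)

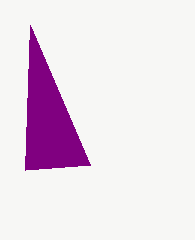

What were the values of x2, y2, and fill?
x2 = 25, y2 = 170, fill = 'purple'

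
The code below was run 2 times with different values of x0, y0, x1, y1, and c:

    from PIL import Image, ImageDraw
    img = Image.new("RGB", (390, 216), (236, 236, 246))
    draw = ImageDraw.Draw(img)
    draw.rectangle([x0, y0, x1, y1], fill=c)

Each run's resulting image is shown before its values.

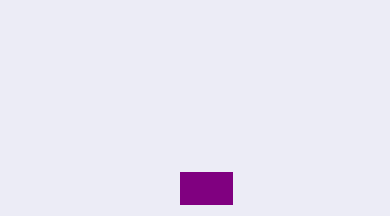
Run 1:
x0 = 180; y0 = 172; x1 = 232; y1 = 204; c = 'purple'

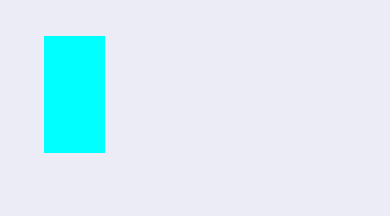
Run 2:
x0 = 44; y0 = 36; x1 = 104; y1 = 152; c = 'cyan'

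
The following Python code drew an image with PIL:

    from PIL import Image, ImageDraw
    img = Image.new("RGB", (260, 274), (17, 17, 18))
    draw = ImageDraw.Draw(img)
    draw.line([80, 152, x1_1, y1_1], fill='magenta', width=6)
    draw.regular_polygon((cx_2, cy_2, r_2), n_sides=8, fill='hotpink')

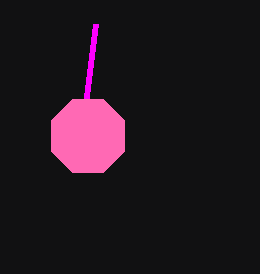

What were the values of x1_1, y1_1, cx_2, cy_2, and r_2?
x1_1 = 96, y1_1 = 24, cx_2 = 88, cy_2 = 136, r_2 = 40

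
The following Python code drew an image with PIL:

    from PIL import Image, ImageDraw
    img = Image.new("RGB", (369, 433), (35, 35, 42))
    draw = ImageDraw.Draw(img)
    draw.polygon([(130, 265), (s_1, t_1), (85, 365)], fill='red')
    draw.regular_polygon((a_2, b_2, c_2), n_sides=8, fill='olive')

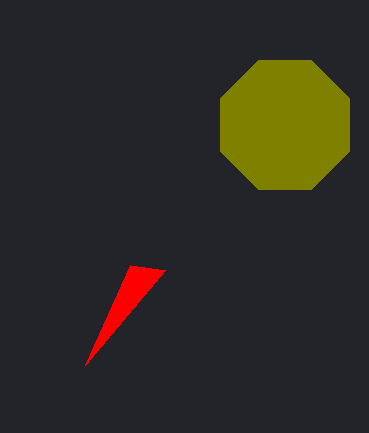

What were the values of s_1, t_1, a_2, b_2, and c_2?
s_1 = 165; t_1 = 270; a_2 = 285; b_2 = 125; c_2 = 70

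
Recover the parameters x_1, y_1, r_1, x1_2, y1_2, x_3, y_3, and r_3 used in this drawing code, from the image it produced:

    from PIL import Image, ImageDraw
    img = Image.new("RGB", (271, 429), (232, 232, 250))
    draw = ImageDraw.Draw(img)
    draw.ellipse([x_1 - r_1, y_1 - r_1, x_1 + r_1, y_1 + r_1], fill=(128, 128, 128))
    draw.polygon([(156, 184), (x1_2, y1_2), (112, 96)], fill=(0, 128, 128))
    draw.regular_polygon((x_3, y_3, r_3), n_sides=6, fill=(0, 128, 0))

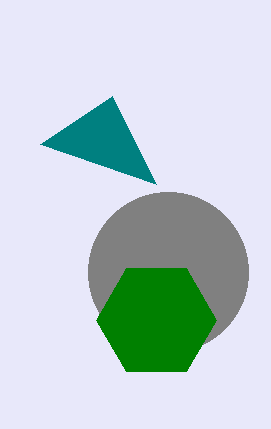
x_1 = 168; y_1 = 272; r_1 = 80; x1_2 = 40; y1_2 = 144; x_3 = 156; y_3 = 320; r_3 = 60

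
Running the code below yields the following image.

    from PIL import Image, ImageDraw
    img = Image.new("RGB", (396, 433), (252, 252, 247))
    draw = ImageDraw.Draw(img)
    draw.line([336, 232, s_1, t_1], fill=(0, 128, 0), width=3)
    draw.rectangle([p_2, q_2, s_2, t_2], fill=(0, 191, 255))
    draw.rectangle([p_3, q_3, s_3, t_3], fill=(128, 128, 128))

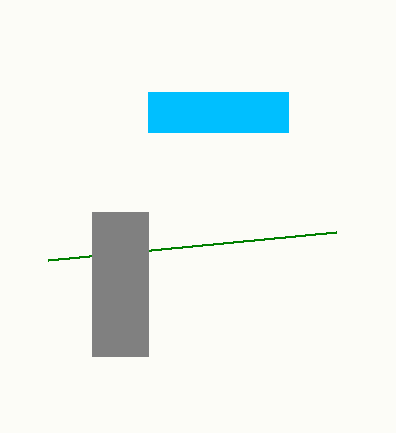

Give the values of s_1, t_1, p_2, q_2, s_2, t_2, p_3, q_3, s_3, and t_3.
s_1 = 48; t_1 = 260; p_2 = 148; q_2 = 92; s_2 = 288; t_2 = 132; p_3 = 92; q_3 = 212; s_3 = 148; t_3 = 356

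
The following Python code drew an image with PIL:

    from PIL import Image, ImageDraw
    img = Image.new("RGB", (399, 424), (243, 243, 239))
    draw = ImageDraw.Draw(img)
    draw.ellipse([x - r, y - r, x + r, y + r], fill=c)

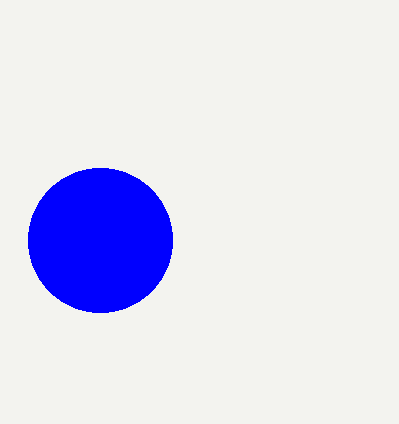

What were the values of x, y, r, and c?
x = 100, y = 240, r = 72, c = 'blue'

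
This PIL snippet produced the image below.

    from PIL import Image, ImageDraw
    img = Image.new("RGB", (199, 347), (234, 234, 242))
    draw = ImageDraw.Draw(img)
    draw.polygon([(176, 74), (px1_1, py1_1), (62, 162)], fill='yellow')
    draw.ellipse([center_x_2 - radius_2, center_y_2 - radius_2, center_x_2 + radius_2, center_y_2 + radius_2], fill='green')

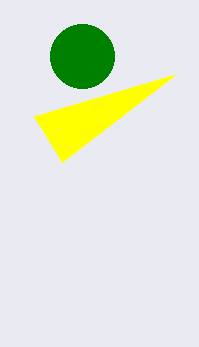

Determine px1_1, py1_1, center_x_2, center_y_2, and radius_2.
px1_1 = 34; py1_1 = 116; center_x_2 = 82; center_y_2 = 56; radius_2 = 32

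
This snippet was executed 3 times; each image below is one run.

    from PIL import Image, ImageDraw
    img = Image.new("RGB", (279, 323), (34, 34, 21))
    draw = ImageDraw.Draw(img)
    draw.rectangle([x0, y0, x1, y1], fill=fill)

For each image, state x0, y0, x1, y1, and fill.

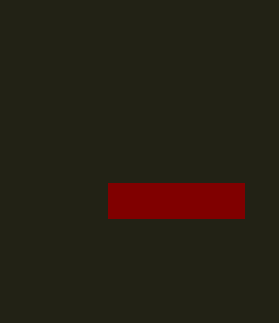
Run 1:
x0 = 108; y0 = 183; x1 = 244; y1 = 218; fill = 'maroon'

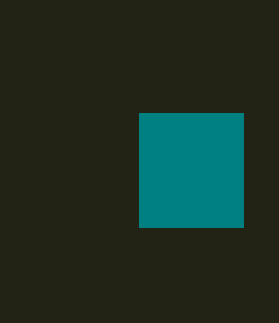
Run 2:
x0 = 139; y0 = 113; x1 = 243; y1 = 227; fill = 'teal'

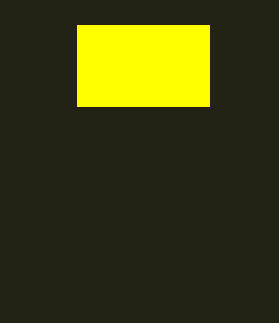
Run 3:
x0 = 77, y0 = 25, x1 = 209, y1 = 106, fill = 'yellow'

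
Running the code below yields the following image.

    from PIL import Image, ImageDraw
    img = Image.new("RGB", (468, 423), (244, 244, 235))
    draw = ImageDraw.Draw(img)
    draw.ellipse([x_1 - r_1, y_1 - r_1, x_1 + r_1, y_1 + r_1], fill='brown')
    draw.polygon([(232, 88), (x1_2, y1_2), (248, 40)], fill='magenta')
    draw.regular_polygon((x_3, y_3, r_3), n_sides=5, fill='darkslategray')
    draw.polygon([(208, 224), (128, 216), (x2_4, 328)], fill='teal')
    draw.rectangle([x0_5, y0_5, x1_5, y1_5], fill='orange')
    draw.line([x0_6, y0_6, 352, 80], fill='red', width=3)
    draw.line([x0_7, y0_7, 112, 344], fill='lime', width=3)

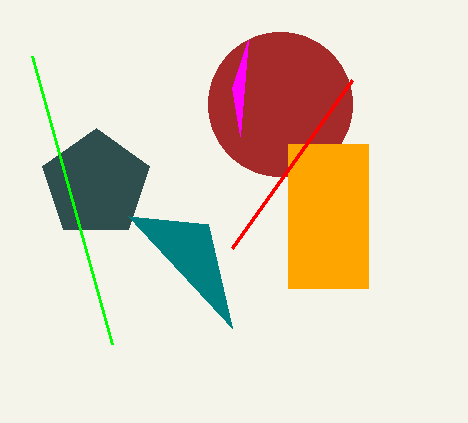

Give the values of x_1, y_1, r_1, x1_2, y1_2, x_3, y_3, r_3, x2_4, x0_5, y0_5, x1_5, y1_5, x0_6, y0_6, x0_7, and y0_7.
x_1 = 280; y_1 = 104; r_1 = 72; x1_2 = 240; y1_2 = 136; x_3 = 96; y_3 = 184; r_3 = 56; x2_4 = 232; x0_5 = 288; y0_5 = 144; x1_5 = 368; y1_5 = 288; x0_6 = 232; y0_6 = 248; x0_7 = 32; y0_7 = 56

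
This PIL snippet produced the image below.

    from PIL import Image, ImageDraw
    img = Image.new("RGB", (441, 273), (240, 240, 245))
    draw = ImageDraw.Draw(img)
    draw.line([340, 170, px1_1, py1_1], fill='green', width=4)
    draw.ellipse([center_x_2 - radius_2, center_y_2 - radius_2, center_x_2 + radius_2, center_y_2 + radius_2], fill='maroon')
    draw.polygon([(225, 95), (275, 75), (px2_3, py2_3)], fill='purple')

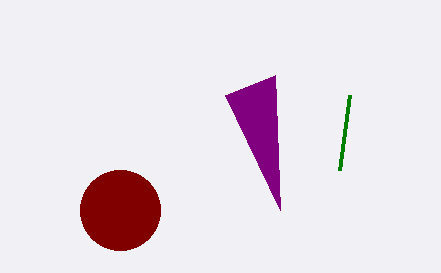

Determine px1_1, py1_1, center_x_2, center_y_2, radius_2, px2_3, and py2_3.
px1_1 = 350
py1_1 = 95
center_x_2 = 120
center_y_2 = 210
radius_2 = 40
px2_3 = 280
py2_3 = 210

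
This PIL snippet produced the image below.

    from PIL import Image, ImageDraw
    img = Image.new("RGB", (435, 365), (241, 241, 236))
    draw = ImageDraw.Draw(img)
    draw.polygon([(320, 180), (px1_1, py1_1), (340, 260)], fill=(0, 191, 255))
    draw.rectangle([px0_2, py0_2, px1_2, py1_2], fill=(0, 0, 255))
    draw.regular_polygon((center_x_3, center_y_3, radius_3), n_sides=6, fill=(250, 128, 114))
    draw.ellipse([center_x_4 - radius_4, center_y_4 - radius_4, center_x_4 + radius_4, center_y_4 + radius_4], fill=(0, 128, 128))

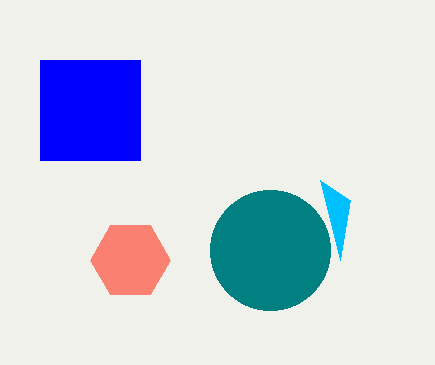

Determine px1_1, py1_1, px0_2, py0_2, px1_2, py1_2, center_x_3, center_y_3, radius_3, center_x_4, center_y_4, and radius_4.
px1_1 = 350; py1_1 = 200; px0_2 = 40; py0_2 = 60; px1_2 = 140; py1_2 = 160; center_x_3 = 130; center_y_3 = 260; radius_3 = 40; center_x_4 = 270; center_y_4 = 250; radius_4 = 60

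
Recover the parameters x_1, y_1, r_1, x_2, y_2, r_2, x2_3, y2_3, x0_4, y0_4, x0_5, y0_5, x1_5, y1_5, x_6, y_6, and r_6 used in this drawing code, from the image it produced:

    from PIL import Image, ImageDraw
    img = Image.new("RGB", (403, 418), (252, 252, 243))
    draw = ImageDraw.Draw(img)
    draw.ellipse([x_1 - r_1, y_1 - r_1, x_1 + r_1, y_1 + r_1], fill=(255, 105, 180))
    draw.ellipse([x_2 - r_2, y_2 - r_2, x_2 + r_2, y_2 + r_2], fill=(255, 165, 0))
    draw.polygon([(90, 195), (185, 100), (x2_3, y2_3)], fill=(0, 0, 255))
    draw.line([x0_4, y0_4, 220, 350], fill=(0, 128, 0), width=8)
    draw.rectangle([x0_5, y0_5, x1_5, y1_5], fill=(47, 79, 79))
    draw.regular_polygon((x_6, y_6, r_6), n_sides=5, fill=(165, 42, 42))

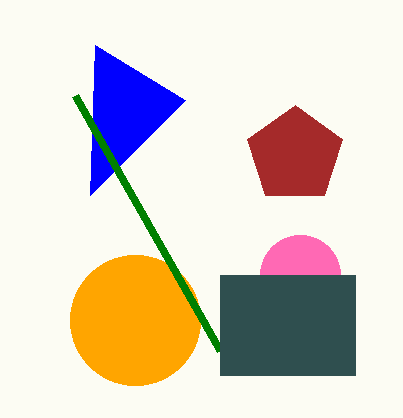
x_1 = 300; y_1 = 275; r_1 = 40; x_2 = 135; y_2 = 320; r_2 = 65; x2_3 = 95; y2_3 = 45; x0_4 = 75; y0_4 = 95; x0_5 = 220; y0_5 = 275; x1_5 = 355; y1_5 = 375; x_6 = 295; y_6 = 155; r_6 = 50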